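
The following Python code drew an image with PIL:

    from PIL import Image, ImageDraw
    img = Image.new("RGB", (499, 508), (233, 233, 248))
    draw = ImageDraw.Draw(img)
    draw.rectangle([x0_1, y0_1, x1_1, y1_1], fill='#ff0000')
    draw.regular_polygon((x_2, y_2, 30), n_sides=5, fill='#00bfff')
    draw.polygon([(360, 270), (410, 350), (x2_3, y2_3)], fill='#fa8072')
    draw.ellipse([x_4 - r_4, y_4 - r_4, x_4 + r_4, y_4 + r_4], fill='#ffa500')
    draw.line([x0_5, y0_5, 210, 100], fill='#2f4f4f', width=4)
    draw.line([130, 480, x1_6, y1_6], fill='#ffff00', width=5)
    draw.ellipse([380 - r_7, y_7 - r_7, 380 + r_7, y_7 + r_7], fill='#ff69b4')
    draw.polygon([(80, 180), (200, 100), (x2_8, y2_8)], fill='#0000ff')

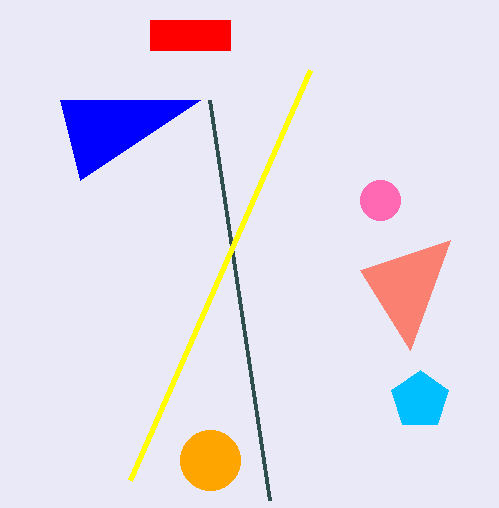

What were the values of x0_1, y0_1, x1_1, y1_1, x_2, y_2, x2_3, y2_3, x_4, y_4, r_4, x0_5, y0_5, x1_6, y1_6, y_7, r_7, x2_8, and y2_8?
x0_1 = 150, y0_1 = 20, x1_1 = 230, y1_1 = 50, x_2 = 420, y_2 = 400, x2_3 = 450, y2_3 = 240, x_4 = 210, y_4 = 460, r_4 = 30, x0_5 = 270, y0_5 = 500, x1_6 = 310, y1_6 = 70, y_7 = 200, r_7 = 20, x2_8 = 60, y2_8 = 100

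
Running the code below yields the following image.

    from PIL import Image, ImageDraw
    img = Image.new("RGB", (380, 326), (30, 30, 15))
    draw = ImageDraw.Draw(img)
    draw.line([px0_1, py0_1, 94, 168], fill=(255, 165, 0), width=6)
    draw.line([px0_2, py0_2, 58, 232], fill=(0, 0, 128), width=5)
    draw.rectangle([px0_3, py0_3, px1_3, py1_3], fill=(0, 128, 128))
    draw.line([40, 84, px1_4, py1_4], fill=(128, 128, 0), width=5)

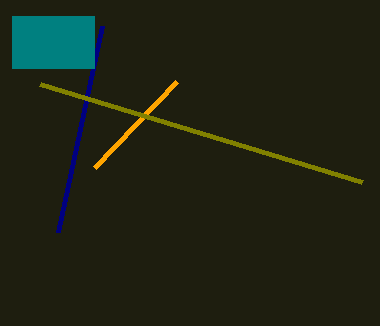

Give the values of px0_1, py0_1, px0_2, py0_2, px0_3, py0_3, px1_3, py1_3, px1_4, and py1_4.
px0_1 = 176
py0_1 = 82
px0_2 = 102
py0_2 = 26
px0_3 = 12
py0_3 = 16
px1_3 = 94
py1_3 = 68
px1_4 = 362
py1_4 = 182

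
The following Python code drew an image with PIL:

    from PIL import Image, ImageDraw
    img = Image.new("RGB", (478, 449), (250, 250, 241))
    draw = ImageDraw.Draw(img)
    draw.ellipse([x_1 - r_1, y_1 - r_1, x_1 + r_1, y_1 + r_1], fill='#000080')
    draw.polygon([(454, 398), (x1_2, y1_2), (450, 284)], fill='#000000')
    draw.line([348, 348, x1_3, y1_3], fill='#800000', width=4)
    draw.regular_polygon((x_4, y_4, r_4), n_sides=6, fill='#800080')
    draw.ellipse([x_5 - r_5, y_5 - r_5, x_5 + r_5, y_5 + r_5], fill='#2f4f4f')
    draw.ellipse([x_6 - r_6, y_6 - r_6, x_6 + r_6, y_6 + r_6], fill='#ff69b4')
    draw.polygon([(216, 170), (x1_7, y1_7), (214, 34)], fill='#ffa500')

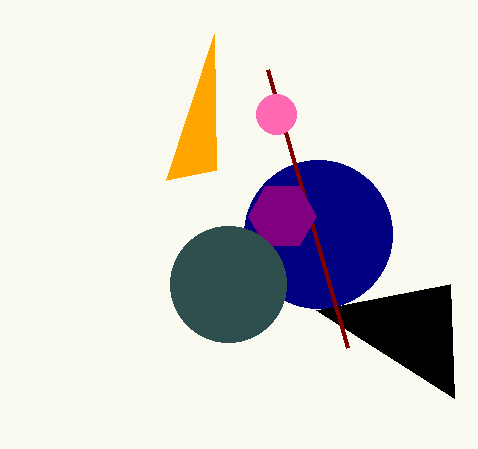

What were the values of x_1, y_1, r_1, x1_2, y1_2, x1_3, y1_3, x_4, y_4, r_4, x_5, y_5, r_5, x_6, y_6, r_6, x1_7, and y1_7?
x_1 = 318, y_1 = 234, r_1 = 74, x1_2 = 316, y1_2 = 310, x1_3 = 268, y1_3 = 70, x_4 = 282, y_4 = 216, r_4 = 34, x_5 = 228, y_5 = 284, r_5 = 58, x_6 = 276, y_6 = 114, r_6 = 20, x1_7 = 166, y1_7 = 180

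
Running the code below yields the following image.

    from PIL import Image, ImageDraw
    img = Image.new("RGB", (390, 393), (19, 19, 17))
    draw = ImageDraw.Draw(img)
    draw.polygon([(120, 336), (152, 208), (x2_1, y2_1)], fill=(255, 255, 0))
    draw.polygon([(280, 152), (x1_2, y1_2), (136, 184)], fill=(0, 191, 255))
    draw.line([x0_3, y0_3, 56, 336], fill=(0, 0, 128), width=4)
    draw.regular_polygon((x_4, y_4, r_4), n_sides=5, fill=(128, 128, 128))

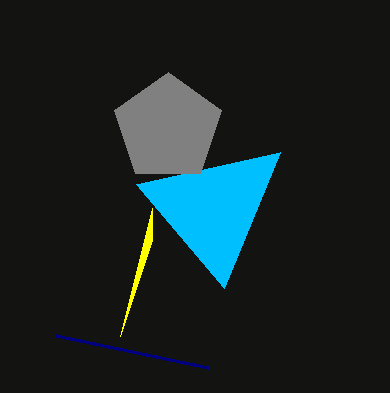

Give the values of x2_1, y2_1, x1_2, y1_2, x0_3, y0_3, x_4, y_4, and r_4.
x2_1 = 152; y2_1 = 240; x1_2 = 224; y1_2 = 288; x0_3 = 208; y0_3 = 368; x_4 = 168; y_4 = 128; r_4 = 56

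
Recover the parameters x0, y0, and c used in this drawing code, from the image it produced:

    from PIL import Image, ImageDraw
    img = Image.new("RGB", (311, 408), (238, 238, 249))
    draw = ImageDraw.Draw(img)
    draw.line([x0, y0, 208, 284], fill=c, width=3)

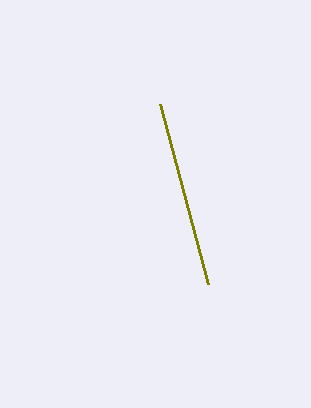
x0 = 160; y0 = 104; c = 'olive'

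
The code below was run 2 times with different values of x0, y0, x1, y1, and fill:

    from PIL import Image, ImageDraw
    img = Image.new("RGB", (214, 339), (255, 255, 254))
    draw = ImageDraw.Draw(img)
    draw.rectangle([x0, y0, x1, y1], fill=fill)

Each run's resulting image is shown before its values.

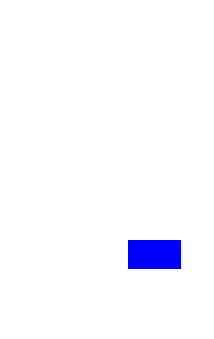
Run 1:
x0 = 128; y0 = 240; x1 = 180; y1 = 268; fill = 'blue'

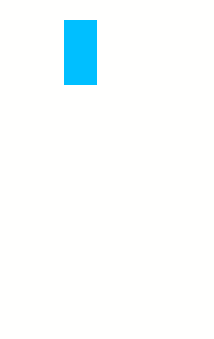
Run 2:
x0 = 64; y0 = 20; x1 = 96; y1 = 84; fill = 'deepskyblue'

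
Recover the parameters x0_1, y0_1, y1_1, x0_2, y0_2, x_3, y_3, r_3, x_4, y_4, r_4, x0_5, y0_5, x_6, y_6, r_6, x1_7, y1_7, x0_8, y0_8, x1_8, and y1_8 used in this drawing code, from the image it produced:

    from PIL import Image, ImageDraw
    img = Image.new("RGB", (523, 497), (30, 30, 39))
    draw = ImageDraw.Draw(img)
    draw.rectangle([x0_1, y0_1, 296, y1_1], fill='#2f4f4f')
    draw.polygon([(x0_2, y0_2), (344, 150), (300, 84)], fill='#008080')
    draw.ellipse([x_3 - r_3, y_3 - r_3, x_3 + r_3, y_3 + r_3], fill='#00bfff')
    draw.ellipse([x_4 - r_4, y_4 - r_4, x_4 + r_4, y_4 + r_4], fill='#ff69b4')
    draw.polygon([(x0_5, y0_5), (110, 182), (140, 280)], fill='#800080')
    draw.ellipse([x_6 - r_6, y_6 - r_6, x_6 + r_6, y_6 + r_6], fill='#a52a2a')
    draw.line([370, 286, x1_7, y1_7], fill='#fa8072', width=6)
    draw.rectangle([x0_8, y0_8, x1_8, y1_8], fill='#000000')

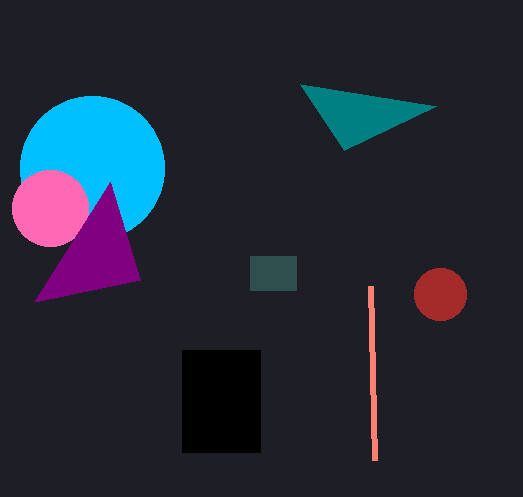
x0_1 = 250, y0_1 = 256, y1_1 = 290, x0_2 = 436, y0_2 = 106, x_3 = 92, y_3 = 168, r_3 = 72, x_4 = 50, y_4 = 208, r_4 = 38, x0_5 = 34, y0_5 = 302, x_6 = 440, y_6 = 294, r_6 = 26, x1_7 = 374, y1_7 = 460, x0_8 = 182, y0_8 = 350, x1_8 = 260, y1_8 = 452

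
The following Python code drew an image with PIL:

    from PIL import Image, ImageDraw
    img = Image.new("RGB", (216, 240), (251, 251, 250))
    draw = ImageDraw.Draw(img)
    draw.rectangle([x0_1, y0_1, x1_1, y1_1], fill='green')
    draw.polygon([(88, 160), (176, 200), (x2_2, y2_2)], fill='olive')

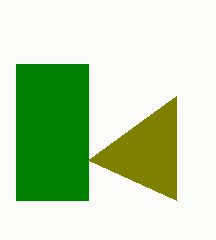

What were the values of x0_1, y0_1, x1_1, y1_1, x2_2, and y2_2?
x0_1 = 16; y0_1 = 64; x1_1 = 88; y1_1 = 200; x2_2 = 176; y2_2 = 96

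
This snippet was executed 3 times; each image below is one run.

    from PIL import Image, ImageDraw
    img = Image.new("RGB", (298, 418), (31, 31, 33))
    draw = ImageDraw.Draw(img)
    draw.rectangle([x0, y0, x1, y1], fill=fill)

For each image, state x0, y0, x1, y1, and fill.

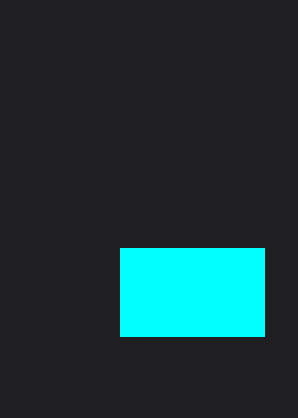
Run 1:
x0 = 120, y0 = 248, x1 = 264, y1 = 336, fill = 'cyan'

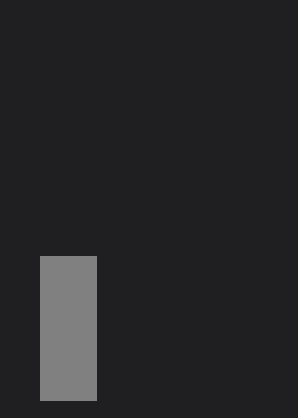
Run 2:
x0 = 40, y0 = 256, x1 = 96, y1 = 400, fill = 'gray'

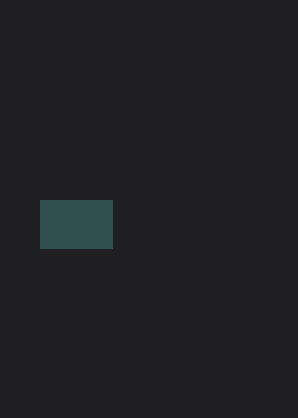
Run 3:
x0 = 40; y0 = 200; x1 = 112; y1 = 248; fill = 'darkslategray'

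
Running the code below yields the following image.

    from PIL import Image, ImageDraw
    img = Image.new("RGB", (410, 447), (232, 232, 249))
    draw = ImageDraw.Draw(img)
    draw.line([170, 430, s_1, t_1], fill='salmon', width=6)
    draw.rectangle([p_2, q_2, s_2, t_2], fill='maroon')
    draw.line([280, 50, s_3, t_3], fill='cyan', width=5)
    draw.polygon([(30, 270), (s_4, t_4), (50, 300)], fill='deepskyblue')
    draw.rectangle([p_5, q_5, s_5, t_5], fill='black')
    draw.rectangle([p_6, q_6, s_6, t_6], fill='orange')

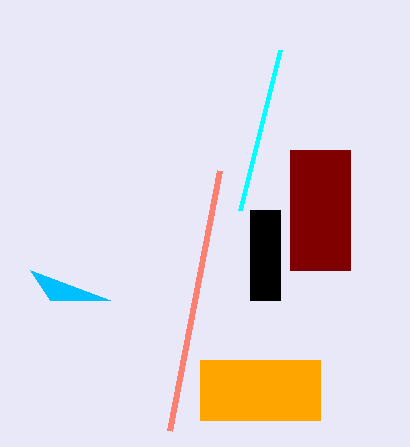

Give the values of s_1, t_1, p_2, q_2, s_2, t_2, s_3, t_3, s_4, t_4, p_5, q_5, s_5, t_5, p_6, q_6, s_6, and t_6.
s_1 = 220; t_1 = 170; p_2 = 290; q_2 = 150; s_2 = 350; t_2 = 270; s_3 = 240; t_3 = 210; s_4 = 110; t_4 = 300; p_5 = 250; q_5 = 210; s_5 = 280; t_5 = 300; p_6 = 200; q_6 = 360; s_6 = 320; t_6 = 420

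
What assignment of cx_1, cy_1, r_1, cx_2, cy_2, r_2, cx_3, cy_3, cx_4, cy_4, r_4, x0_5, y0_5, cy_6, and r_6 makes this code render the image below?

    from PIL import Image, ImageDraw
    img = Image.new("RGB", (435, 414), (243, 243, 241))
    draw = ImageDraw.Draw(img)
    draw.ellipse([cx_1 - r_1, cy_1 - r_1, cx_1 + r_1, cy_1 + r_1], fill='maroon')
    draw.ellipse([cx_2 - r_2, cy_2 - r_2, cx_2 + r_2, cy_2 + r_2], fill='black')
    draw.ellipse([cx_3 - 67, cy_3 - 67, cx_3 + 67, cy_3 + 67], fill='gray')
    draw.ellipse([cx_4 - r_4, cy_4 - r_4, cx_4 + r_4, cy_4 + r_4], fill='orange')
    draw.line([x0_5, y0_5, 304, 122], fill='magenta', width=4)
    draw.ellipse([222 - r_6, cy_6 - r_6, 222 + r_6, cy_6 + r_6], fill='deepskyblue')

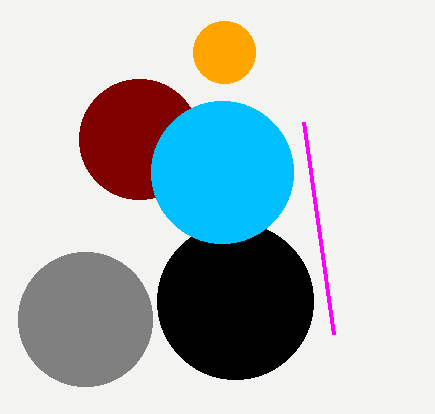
cx_1 = 139, cy_1 = 139, r_1 = 60, cx_2 = 235, cy_2 = 301, r_2 = 78, cx_3 = 85, cy_3 = 319, cx_4 = 224, cy_4 = 52, r_4 = 31, x0_5 = 334, y0_5 = 334, cy_6 = 172, r_6 = 71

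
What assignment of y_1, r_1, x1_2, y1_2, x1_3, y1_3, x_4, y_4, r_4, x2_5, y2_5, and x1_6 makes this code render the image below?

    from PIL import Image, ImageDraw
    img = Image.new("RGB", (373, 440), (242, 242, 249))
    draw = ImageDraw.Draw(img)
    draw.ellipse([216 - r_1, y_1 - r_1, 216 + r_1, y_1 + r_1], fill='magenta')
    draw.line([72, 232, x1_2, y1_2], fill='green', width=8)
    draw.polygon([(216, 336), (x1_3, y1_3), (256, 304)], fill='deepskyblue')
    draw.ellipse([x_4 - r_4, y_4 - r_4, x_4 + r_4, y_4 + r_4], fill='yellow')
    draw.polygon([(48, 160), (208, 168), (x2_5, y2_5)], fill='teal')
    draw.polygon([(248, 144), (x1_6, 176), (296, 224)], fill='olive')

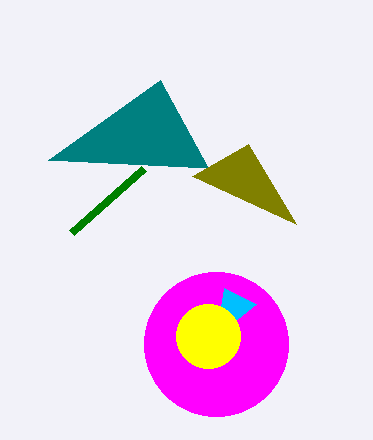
y_1 = 344, r_1 = 72, x1_2 = 144, y1_2 = 168, x1_3 = 224, y1_3 = 288, x_4 = 208, y_4 = 336, r_4 = 32, x2_5 = 160, y2_5 = 80, x1_6 = 192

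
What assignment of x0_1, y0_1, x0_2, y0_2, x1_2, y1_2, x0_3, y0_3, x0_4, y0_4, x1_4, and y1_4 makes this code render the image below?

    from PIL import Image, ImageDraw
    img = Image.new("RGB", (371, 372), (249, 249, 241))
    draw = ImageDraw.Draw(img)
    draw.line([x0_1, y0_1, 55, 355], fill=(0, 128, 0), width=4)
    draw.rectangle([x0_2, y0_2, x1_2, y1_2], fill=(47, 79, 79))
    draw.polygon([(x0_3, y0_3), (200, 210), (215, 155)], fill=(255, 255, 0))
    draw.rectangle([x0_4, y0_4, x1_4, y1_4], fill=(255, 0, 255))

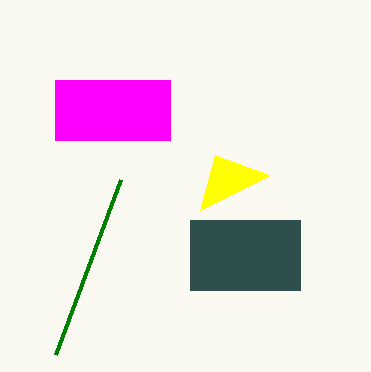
x0_1 = 120
y0_1 = 180
x0_2 = 190
y0_2 = 220
x1_2 = 300
y1_2 = 290
x0_3 = 270
y0_3 = 175
x0_4 = 55
y0_4 = 80
x1_4 = 170
y1_4 = 140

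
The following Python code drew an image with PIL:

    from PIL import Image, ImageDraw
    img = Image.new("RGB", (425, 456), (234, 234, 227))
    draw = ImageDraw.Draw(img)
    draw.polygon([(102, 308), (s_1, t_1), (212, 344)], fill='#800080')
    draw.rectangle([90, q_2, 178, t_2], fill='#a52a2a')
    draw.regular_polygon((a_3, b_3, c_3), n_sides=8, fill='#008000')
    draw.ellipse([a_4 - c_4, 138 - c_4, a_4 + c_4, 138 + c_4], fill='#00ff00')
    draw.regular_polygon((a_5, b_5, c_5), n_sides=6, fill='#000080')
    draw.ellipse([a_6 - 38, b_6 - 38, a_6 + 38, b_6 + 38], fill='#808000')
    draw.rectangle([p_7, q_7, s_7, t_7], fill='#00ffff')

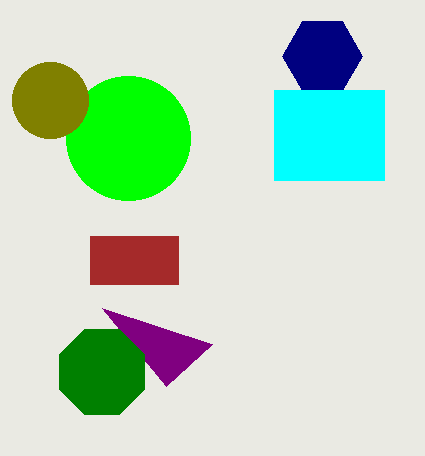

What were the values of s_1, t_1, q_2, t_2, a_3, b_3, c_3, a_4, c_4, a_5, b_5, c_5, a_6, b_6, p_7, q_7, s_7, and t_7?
s_1 = 166, t_1 = 386, q_2 = 236, t_2 = 284, a_3 = 102, b_3 = 372, c_3 = 46, a_4 = 128, c_4 = 62, a_5 = 322, b_5 = 56, c_5 = 40, a_6 = 50, b_6 = 100, p_7 = 274, q_7 = 90, s_7 = 384, t_7 = 180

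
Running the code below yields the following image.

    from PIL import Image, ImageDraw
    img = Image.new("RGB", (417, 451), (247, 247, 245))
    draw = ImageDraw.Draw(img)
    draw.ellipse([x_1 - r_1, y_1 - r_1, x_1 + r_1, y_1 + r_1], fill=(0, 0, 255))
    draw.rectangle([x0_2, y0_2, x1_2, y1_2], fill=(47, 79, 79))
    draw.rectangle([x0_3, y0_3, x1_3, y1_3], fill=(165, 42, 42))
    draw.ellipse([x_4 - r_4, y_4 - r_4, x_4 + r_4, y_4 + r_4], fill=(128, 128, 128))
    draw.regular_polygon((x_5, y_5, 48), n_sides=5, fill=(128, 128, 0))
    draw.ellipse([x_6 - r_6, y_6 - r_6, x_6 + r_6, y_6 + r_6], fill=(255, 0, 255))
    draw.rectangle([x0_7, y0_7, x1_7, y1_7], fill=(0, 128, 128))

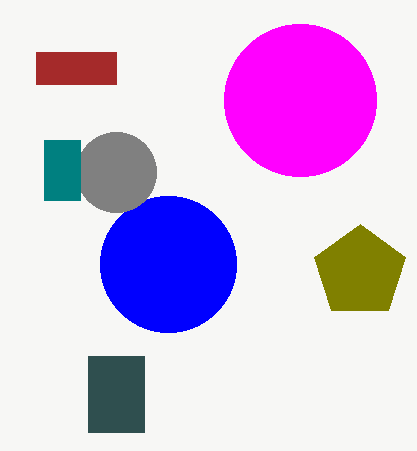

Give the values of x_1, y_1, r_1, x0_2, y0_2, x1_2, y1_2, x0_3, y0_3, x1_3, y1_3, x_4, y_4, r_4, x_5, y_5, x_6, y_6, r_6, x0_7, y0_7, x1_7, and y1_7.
x_1 = 168, y_1 = 264, r_1 = 68, x0_2 = 88, y0_2 = 356, x1_2 = 144, y1_2 = 432, x0_3 = 36, y0_3 = 52, x1_3 = 116, y1_3 = 84, x_4 = 116, y_4 = 172, r_4 = 40, x_5 = 360, y_5 = 272, x_6 = 300, y_6 = 100, r_6 = 76, x0_7 = 44, y0_7 = 140, x1_7 = 80, y1_7 = 200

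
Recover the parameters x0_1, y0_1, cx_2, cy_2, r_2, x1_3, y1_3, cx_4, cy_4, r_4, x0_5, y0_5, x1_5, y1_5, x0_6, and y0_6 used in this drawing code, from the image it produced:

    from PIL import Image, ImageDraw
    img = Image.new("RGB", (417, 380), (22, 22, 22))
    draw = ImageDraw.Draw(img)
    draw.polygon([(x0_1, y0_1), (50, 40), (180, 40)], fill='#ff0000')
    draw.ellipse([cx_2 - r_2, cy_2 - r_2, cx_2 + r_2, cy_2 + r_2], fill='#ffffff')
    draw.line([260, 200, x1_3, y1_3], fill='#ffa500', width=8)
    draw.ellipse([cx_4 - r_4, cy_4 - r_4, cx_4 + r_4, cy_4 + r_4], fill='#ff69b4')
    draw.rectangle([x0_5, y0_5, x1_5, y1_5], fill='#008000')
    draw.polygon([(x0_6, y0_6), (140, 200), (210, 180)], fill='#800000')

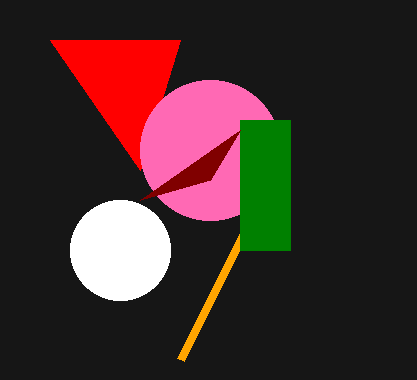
x0_1 = 140; y0_1 = 170; cx_2 = 120; cy_2 = 250; r_2 = 50; x1_3 = 180; y1_3 = 360; cx_4 = 210; cy_4 = 150; r_4 = 70; x0_5 = 240; y0_5 = 120; x1_5 = 290; y1_5 = 250; x0_6 = 240; y0_6 = 130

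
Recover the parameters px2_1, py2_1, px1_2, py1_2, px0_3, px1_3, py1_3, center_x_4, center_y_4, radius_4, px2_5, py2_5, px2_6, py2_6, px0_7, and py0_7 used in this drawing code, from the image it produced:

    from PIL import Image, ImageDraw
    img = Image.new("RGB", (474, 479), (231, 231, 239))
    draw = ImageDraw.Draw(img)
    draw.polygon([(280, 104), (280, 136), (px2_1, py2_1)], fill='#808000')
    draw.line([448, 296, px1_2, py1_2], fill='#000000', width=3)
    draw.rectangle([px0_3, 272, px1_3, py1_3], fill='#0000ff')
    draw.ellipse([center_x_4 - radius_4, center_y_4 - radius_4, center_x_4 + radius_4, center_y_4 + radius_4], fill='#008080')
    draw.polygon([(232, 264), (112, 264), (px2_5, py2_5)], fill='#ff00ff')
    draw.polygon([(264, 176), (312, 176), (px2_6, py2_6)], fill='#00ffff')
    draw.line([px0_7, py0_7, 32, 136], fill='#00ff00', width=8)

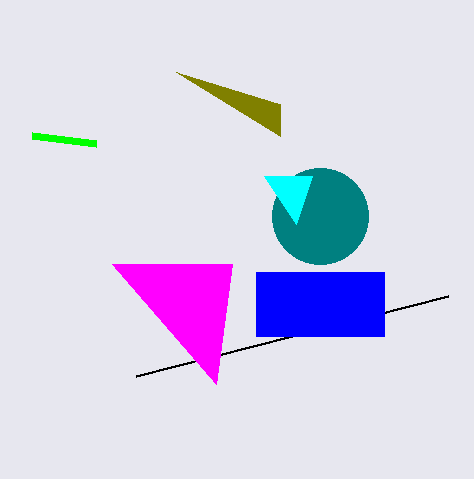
px2_1 = 176, py2_1 = 72, px1_2 = 136, py1_2 = 376, px0_3 = 256, px1_3 = 384, py1_3 = 336, center_x_4 = 320, center_y_4 = 216, radius_4 = 48, px2_5 = 216, py2_5 = 384, px2_6 = 296, py2_6 = 224, px0_7 = 96, py0_7 = 144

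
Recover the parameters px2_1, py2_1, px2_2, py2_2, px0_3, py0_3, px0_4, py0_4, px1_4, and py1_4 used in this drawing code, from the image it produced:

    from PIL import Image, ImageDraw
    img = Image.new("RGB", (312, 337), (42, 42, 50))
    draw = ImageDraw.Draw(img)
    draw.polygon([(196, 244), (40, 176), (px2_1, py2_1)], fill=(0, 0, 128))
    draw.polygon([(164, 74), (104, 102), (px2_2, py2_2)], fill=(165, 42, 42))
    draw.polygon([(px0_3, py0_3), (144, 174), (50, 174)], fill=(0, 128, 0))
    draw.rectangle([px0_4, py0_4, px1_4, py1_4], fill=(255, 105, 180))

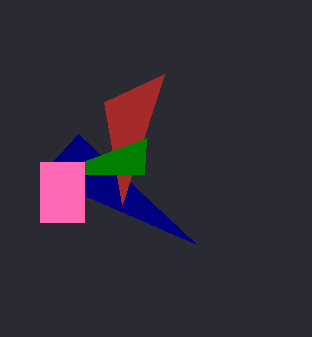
px2_1 = 78, py2_1 = 134, px2_2 = 122, py2_2 = 204, px0_3 = 146, py0_3 = 138, px0_4 = 40, py0_4 = 162, px1_4 = 84, py1_4 = 222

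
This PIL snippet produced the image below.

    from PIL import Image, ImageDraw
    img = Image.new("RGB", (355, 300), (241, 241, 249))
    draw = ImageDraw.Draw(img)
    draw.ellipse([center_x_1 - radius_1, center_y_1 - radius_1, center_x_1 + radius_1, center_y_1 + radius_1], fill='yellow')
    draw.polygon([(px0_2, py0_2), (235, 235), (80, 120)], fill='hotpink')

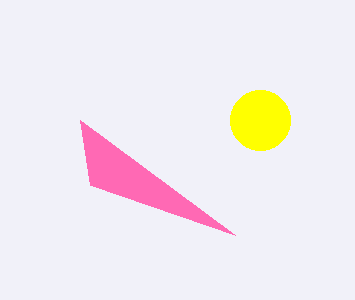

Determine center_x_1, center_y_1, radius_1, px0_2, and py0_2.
center_x_1 = 260, center_y_1 = 120, radius_1 = 30, px0_2 = 90, py0_2 = 185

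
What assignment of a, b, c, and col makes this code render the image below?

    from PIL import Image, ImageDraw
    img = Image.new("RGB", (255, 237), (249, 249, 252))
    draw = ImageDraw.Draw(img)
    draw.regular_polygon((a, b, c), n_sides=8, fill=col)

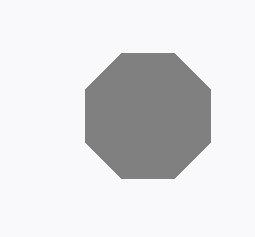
a = 148, b = 116, c = 68, col = 'gray'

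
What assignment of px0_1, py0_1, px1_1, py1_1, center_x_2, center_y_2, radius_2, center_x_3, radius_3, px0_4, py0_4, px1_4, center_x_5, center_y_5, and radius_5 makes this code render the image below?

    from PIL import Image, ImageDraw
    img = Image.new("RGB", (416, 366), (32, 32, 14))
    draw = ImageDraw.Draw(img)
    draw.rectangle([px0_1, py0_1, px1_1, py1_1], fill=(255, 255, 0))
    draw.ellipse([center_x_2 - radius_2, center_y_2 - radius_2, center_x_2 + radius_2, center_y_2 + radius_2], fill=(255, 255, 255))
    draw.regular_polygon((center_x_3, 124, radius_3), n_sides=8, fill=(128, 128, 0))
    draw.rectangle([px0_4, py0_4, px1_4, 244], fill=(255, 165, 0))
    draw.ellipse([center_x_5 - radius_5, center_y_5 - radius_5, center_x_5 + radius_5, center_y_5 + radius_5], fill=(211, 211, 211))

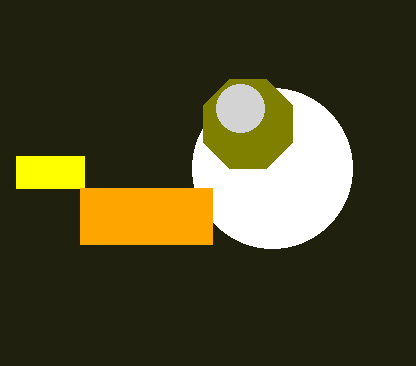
px0_1 = 16; py0_1 = 156; px1_1 = 84; py1_1 = 188; center_x_2 = 272; center_y_2 = 168; radius_2 = 80; center_x_3 = 248; radius_3 = 48; px0_4 = 80; py0_4 = 188; px1_4 = 212; center_x_5 = 240; center_y_5 = 108; radius_5 = 24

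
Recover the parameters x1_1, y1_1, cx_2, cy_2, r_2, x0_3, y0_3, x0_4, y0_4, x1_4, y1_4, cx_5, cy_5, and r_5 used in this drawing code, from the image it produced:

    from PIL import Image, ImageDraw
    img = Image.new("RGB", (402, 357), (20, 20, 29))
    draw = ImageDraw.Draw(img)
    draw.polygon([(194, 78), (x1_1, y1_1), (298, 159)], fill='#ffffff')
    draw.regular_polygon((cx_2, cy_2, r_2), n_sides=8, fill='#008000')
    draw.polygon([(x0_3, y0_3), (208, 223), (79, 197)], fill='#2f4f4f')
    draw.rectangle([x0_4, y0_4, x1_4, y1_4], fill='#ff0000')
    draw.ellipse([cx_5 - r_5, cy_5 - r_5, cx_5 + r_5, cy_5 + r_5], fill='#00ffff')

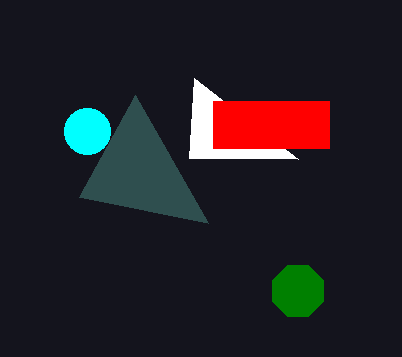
x1_1 = 189
y1_1 = 158
cx_2 = 298
cy_2 = 291
r_2 = 28
x0_3 = 135
y0_3 = 95
x0_4 = 213
y0_4 = 101
x1_4 = 329
y1_4 = 148
cx_5 = 87
cy_5 = 131
r_5 = 23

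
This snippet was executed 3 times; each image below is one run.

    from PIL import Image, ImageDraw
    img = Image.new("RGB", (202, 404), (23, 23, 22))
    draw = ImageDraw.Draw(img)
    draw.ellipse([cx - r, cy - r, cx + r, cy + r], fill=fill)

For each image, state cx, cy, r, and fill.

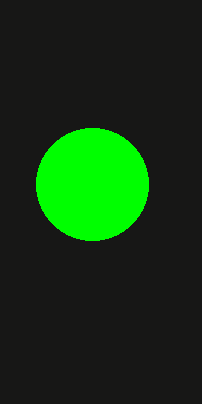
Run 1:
cx = 92
cy = 184
r = 56
fill = 'lime'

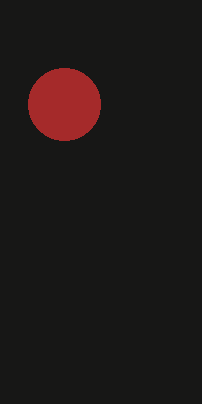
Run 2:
cx = 64
cy = 104
r = 36
fill = 'brown'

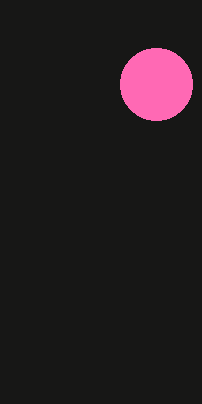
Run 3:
cx = 156; cy = 84; r = 36; fill = 'hotpink'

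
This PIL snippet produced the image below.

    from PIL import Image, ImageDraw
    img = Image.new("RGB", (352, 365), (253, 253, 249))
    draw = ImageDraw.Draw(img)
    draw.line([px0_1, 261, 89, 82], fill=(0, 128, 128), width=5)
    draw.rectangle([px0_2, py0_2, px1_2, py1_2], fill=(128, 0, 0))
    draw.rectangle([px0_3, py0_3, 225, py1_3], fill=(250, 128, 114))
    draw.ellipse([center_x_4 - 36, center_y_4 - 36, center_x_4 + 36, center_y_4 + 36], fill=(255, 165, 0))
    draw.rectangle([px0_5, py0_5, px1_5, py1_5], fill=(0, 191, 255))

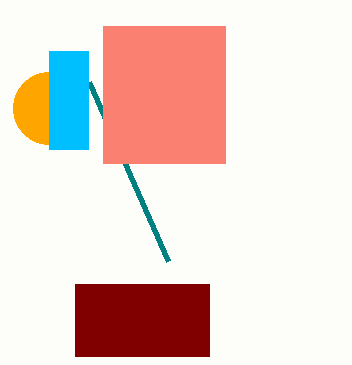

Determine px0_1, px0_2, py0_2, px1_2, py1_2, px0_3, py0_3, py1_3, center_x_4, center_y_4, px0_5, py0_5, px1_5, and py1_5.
px0_1 = 168; px0_2 = 75; py0_2 = 284; px1_2 = 209; py1_2 = 356; px0_3 = 103; py0_3 = 26; py1_3 = 163; center_x_4 = 49; center_y_4 = 108; px0_5 = 49; py0_5 = 51; px1_5 = 88; py1_5 = 149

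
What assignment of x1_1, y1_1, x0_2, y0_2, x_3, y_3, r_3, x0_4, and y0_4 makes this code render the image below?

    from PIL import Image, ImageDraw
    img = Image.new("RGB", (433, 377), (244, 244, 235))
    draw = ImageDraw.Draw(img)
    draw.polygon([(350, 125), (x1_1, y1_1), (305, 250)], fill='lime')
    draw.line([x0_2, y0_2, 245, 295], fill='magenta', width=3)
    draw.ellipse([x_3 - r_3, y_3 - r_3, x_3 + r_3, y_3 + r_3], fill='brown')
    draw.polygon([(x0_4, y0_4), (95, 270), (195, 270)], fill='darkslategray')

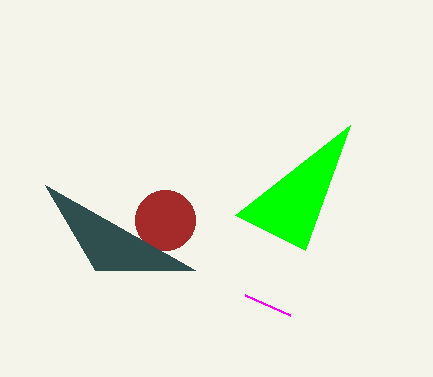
x1_1 = 235
y1_1 = 215
x0_2 = 290
y0_2 = 315
x_3 = 165
y_3 = 220
r_3 = 30
x0_4 = 45
y0_4 = 185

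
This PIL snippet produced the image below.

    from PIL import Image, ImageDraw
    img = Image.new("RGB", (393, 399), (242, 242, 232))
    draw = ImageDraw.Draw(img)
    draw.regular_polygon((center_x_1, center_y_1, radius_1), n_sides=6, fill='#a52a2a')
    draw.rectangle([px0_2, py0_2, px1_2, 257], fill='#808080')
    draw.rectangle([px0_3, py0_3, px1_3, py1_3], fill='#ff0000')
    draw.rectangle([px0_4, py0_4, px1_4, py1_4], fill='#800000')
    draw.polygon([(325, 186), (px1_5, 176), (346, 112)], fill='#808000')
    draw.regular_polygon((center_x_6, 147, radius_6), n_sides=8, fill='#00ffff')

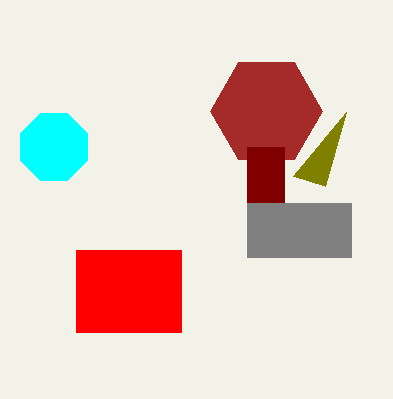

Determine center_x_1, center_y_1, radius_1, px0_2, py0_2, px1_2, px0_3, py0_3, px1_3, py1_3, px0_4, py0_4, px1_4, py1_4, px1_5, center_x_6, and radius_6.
center_x_1 = 266, center_y_1 = 111, radius_1 = 56, px0_2 = 247, py0_2 = 203, px1_2 = 351, px0_3 = 76, py0_3 = 250, px1_3 = 181, py1_3 = 332, px0_4 = 247, py0_4 = 147, px1_4 = 284, py1_4 = 202, px1_5 = 293, center_x_6 = 54, radius_6 = 36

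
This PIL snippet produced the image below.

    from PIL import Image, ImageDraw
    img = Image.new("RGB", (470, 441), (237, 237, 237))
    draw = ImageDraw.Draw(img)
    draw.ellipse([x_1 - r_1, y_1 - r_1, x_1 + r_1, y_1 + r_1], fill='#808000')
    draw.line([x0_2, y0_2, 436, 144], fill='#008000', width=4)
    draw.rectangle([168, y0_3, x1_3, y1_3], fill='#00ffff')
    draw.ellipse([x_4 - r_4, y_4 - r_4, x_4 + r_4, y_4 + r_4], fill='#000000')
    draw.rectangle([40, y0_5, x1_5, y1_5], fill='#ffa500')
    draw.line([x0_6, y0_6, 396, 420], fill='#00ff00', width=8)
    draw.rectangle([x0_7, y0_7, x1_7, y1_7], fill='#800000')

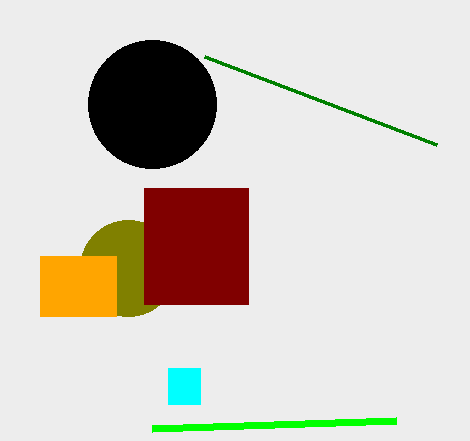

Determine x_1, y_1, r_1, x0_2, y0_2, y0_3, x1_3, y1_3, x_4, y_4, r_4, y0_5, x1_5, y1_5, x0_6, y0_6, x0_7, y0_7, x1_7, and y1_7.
x_1 = 128, y_1 = 268, r_1 = 48, x0_2 = 204, y0_2 = 56, y0_3 = 368, x1_3 = 200, y1_3 = 404, x_4 = 152, y_4 = 104, r_4 = 64, y0_5 = 256, x1_5 = 116, y1_5 = 316, x0_6 = 152, y0_6 = 428, x0_7 = 144, y0_7 = 188, x1_7 = 248, y1_7 = 304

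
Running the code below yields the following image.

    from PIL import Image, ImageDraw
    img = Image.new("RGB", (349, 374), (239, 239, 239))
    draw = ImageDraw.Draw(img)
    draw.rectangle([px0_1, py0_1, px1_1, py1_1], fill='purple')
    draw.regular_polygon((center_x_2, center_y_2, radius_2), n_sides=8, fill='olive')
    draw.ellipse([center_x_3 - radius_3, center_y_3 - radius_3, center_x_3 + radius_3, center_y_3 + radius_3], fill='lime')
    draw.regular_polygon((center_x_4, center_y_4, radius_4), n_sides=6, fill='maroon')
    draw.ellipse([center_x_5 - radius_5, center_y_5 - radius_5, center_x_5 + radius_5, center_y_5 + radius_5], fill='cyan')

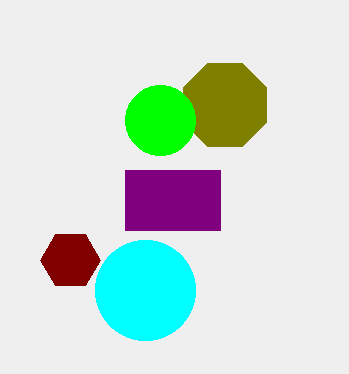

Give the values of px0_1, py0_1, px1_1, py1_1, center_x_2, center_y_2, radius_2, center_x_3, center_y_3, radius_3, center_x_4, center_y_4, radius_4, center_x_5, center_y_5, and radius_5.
px0_1 = 125
py0_1 = 170
px1_1 = 220
py1_1 = 230
center_x_2 = 225
center_y_2 = 105
radius_2 = 45
center_x_3 = 160
center_y_3 = 120
radius_3 = 35
center_x_4 = 70
center_y_4 = 260
radius_4 = 30
center_x_5 = 145
center_y_5 = 290
radius_5 = 50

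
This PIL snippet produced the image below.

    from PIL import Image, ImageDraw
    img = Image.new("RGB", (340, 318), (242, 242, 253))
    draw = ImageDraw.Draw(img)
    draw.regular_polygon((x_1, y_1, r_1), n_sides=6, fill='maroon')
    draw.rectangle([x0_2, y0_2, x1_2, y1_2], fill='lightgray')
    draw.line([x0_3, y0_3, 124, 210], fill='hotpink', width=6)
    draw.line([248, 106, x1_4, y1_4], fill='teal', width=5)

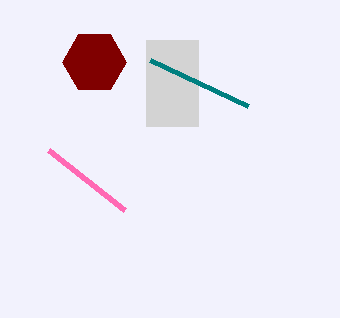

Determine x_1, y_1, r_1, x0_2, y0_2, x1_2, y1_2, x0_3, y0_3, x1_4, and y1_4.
x_1 = 94
y_1 = 62
r_1 = 32
x0_2 = 146
y0_2 = 40
x1_2 = 198
y1_2 = 126
x0_3 = 48
y0_3 = 150
x1_4 = 150
y1_4 = 60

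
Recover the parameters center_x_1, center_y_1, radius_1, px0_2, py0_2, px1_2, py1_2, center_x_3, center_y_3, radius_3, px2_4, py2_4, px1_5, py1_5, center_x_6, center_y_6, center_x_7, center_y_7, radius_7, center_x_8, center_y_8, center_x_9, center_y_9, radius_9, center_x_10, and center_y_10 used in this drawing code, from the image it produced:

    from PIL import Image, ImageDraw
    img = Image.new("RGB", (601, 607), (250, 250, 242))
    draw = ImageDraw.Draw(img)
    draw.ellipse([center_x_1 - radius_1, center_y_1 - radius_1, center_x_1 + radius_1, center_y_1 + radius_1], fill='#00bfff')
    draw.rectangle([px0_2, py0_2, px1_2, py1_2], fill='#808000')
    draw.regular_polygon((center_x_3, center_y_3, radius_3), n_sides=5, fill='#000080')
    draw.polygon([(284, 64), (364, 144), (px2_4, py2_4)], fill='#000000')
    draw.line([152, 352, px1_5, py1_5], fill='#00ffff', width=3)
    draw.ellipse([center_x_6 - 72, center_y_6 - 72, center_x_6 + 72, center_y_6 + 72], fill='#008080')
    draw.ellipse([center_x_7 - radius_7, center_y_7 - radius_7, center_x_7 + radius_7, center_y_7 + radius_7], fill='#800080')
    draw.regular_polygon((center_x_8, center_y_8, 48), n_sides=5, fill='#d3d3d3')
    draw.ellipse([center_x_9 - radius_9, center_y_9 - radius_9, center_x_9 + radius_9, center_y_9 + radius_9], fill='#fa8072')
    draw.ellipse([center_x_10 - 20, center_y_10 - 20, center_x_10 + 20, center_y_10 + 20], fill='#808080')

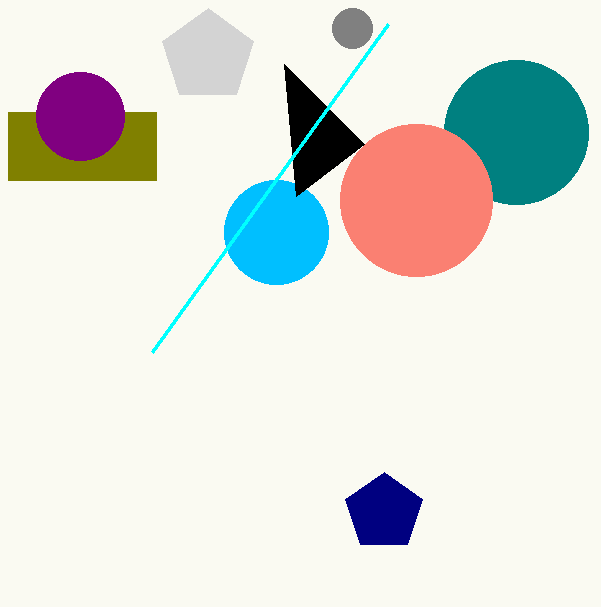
center_x_1 = 276; center_y_1 = 232; radius_1 = 52; px0_2 = 8; py0_2 = 112; px1_2 = 156; py1_2 = 180; center_x_3 = 384; center_y_3 = 512; radius_3 = 40; px2_4 = 296; py2_4 = 196; px1_5 = 388; py1_5 = 24; center_x_6 = 516; center_y_6 = 132; center_x_7 = 80; center_y_7 = 116; radius_7 = 44; center_x_8 = 208; center_y_8 = 56; center_x_9 = 416; center_y_9 = 200; radius_9 = 76; center_x_10 = 352; center_y_10 = 28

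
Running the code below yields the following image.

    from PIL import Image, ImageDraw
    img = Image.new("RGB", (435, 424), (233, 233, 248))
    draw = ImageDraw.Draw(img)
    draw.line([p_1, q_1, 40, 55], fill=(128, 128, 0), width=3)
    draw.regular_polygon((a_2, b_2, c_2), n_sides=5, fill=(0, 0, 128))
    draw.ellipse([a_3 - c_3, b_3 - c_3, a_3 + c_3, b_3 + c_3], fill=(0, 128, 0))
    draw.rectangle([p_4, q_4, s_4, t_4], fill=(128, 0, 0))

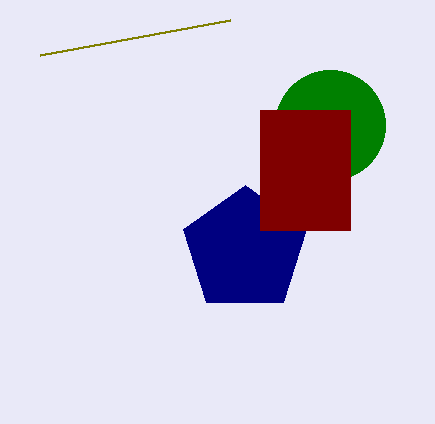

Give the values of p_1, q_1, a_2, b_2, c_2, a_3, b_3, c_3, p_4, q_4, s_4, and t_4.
p_1 = 230
q_1 = 20
a_2 = 245
b_2 = 250
c_2 = 65
a_3 = 330
b_3 = 125
c_3 = 55
p_4 = 260
q_4 = 110
s_4 = 350
t_4 = 230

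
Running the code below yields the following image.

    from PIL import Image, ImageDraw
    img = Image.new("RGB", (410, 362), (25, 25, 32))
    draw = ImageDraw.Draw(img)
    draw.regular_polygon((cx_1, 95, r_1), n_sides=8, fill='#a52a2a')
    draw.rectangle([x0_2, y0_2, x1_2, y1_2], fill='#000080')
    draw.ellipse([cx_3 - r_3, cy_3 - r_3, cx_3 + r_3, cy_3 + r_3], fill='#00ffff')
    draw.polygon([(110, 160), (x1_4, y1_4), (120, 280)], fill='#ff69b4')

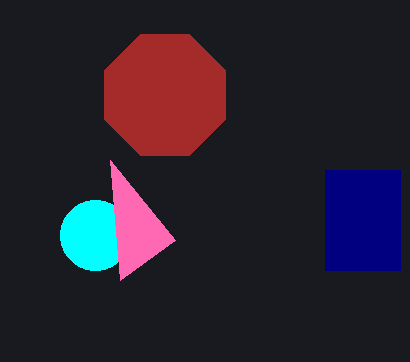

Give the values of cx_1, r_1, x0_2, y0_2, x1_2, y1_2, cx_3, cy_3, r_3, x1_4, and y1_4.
cx_1 = 165, r_1 = 65, x0_2 = 325, y0_2 = 170, x1_2 = 400, y1_2 = 270, cx_3 = 95, cy_3 = 235, r_3 = 35, x1_4 = 175, y1_4 = 240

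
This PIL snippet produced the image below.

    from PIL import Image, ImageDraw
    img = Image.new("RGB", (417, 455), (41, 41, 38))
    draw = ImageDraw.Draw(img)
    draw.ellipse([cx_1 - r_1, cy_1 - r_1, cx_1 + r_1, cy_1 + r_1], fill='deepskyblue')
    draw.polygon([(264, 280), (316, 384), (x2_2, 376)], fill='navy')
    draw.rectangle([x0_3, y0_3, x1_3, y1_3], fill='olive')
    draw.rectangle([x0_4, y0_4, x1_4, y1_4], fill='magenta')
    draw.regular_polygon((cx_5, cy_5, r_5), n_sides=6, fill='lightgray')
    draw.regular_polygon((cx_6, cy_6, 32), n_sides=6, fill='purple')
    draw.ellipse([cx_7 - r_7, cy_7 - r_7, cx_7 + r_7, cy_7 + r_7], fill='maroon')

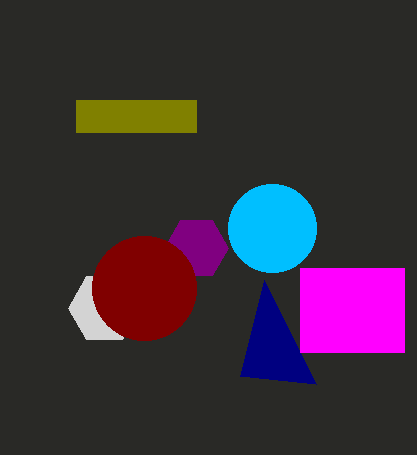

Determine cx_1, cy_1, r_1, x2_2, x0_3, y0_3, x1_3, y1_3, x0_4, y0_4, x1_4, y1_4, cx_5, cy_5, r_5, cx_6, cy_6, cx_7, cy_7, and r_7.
cx_1 = 272
cy_1 = 228
r_1 = 44
x2_2 = 240
x0_3 = 76
y0_3 = 100
x1_3 = 196
y1_3 = 132
x0_4 = 300
y0_4 = 268
x1_4 = 404
y1_4 = 352
cx_5 = 104
cy_5 = 308
r_5 = 36
cx_6 = 196
cy_6 = 248
cx_7 = 144
cy_7 = 288
r_7 = 52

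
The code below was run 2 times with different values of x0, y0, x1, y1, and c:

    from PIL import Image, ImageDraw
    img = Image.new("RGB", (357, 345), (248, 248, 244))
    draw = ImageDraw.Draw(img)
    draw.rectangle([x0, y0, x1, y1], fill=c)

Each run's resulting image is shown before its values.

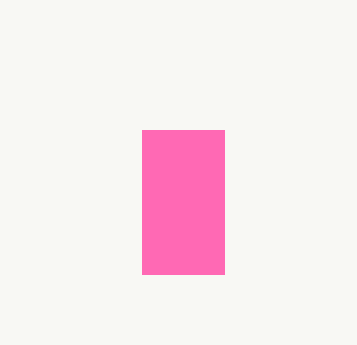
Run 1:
x0 = 142
y0 = 130
x1 = 224
y1 = 274
c = 'hotpink'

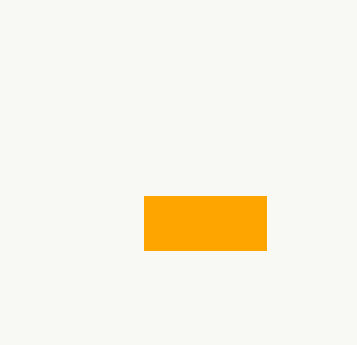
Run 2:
x0 = 144; y0 = 196; x1 = 266; y1 = 250; c = 'orange'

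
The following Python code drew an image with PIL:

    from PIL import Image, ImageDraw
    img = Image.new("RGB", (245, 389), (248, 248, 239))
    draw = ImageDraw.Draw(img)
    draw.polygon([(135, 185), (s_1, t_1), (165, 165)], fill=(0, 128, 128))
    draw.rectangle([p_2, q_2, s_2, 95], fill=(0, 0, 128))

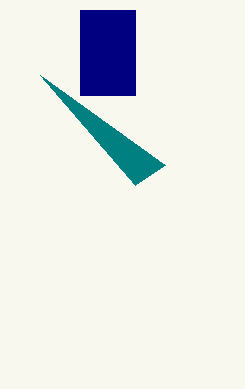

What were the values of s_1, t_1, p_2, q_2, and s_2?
s_1 = 40; t_1 = 75; p_2 = 80; q_2 = 10; s_2 = 135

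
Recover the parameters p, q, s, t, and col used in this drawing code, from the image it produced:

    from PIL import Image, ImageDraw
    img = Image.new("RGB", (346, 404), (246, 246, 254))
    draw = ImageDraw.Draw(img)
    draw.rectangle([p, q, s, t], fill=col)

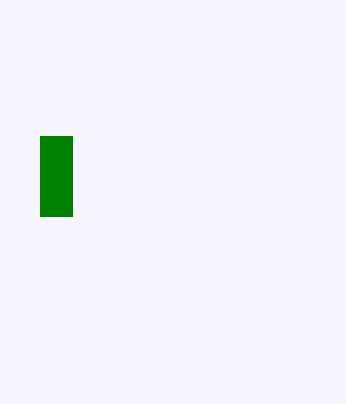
p = 40
q = 136
s = 72
t = 216
col = 'green'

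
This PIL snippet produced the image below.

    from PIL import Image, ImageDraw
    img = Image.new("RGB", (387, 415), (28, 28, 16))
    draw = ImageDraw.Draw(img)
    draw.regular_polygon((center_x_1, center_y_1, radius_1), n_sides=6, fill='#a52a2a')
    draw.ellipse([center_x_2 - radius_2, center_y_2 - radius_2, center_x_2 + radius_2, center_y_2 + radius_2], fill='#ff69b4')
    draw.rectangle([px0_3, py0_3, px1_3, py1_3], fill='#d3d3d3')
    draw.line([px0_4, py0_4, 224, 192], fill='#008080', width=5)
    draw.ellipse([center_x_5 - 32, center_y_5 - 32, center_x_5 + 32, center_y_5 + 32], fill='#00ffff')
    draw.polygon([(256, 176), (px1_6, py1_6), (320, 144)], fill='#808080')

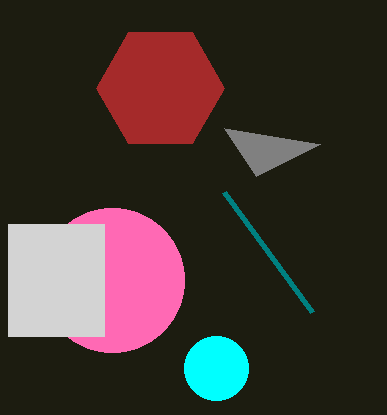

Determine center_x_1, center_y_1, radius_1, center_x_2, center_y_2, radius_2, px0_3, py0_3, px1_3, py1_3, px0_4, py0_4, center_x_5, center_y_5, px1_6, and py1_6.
center_x_1 = 160
center_y_1 = 88
radius_1 = 64
center_x_2 = 112
center_y_2 = 280
radius_2 = 72
px0_3 = 8
py0_3 = 224
px1_3 = 104
py1_3 = 336
px0_4 = 312
py0_4 = 312
center_x_5 = 216
center_y_5 = 368
px1_6 = 224
py1_6 = 128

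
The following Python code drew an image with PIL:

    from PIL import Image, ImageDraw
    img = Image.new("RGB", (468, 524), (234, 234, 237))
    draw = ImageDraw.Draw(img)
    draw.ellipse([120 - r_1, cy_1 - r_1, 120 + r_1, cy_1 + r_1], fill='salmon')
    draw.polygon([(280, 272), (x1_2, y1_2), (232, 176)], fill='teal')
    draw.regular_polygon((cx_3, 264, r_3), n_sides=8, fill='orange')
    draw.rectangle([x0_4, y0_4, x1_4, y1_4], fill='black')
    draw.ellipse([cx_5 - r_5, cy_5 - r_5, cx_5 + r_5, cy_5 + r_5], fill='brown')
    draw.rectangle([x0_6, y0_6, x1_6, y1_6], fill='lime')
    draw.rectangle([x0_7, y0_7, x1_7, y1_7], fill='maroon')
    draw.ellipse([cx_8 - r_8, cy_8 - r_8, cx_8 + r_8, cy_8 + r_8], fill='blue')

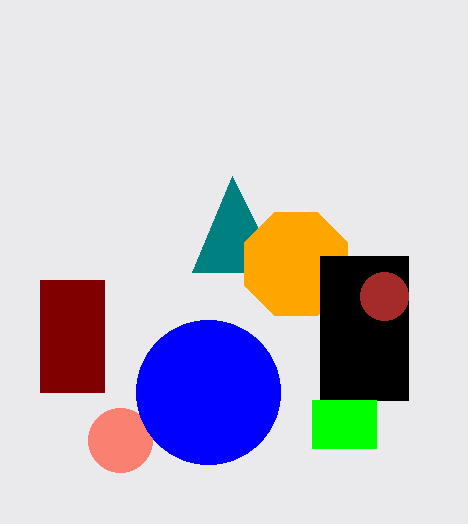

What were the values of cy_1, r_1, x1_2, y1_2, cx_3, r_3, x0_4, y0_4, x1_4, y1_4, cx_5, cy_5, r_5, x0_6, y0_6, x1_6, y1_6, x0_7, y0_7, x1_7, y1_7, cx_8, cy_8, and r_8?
cy_1 = 440; r_1 = 32; x1_2 = 192; y1_2 = 272; cx_3 = 296; r_3 = 56; x0_4 = 320; y0_4 = 256; x1_4 = 408; y1_4 = 400; cx_5 = 384; cy_5 = 296; r_5 = 24; x0_6 = 312; y0_6 = 400; x1_6 = 376; y1_6 = 448; x0_7 = 40; y0_7 = 280; x1_7 = 104; y1_7 = 392; cx_8 = 208; cy_8 = 392; r_8 = 72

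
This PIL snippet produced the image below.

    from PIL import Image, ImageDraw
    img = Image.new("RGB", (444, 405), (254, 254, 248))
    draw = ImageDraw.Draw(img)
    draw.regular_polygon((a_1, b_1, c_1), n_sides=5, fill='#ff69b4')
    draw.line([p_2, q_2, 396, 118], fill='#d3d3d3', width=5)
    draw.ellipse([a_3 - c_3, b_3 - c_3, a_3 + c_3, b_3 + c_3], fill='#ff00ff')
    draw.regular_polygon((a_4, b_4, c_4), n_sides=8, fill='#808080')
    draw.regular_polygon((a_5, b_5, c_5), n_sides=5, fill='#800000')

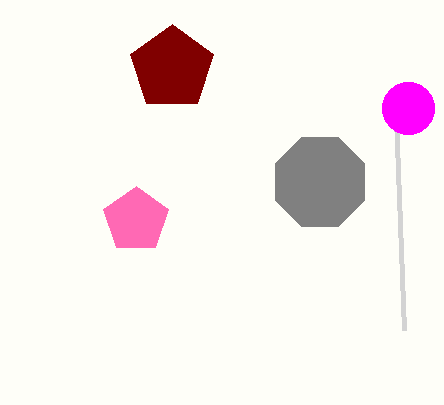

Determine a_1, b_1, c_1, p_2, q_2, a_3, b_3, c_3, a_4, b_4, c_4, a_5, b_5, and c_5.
a_1 = 136, b_1 = 220, c_1 = 34, p_2 = 404, q_2 = 330, a_3 = 408, b_3 = 108, c_3 = 26, a_4 = 320, b_4 = 182, c_4 = 48, a_5 = 172, b_5 = 68, c_5 = 44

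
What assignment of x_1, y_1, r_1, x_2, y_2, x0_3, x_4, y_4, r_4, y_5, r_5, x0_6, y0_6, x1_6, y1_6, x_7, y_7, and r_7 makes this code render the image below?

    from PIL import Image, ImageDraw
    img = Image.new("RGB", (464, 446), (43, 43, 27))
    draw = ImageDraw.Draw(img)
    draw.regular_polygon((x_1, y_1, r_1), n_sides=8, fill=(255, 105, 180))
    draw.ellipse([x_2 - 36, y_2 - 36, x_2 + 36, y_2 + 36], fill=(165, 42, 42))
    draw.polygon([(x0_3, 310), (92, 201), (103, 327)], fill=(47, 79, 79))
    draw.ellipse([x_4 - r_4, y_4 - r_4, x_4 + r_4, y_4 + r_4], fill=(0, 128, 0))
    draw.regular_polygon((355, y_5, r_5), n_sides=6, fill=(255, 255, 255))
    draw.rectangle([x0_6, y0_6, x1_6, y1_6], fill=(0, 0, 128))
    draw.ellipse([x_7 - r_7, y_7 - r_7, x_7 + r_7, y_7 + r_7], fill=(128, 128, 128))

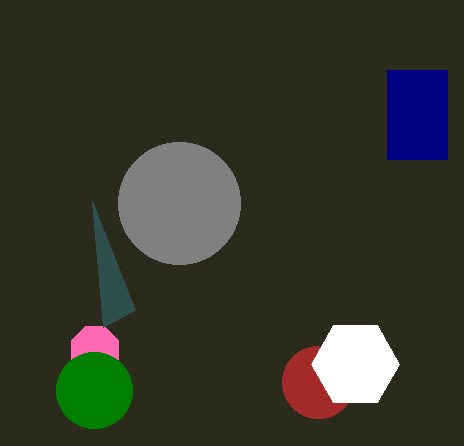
x_1 = 95, y_1 = 350, r_1 = 25, x_2 = 318, y_2 = 382, x0_3 = 135, x_4 = 94, y_4 = 390, r_4 = 38, y_5 = 364, r_5 = 44, x0_6 = 387, y0_6 = 70, x1_6 = 447, y1_6 = 159, x_7 = 179, y_7 = 203, r_7 = 61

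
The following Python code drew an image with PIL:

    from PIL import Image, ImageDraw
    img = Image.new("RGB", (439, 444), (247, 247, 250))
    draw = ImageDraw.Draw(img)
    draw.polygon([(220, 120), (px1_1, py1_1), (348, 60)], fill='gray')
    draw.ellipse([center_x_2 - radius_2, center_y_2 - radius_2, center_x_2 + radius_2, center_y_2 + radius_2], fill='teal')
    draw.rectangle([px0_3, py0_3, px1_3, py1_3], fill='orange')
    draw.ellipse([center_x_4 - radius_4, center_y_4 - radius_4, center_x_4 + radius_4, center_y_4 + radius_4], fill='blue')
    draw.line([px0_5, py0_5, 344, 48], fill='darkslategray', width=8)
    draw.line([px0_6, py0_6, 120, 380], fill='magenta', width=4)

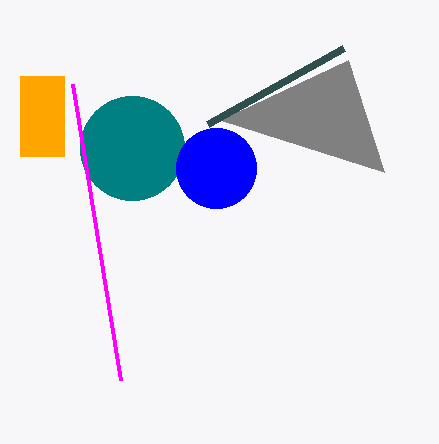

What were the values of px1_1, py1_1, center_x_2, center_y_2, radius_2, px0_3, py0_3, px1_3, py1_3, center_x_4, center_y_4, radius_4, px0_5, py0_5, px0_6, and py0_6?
px1_1 = 384
py1_1 = 172
center_x_2 = 132
center_y_2 = 148
radius_2 = 52
px0_3 = 20
py0_3 = 76
px1_3 = 64
py1_3 = 156
center_x_4 = 216
center_y_4 = 168
radius_4 = 40
px0_5 = 208
py0_5 = 124
px0_6 = 72
py0_6 = 84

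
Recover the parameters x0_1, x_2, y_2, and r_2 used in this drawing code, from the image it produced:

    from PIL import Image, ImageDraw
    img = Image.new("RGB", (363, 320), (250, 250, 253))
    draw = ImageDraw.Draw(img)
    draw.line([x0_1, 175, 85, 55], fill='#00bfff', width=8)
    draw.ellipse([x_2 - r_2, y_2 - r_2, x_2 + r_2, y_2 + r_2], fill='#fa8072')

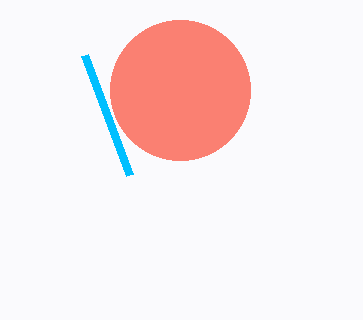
x0_1 = 130, x_2 = 180, y_2 = 90, r_2 = 70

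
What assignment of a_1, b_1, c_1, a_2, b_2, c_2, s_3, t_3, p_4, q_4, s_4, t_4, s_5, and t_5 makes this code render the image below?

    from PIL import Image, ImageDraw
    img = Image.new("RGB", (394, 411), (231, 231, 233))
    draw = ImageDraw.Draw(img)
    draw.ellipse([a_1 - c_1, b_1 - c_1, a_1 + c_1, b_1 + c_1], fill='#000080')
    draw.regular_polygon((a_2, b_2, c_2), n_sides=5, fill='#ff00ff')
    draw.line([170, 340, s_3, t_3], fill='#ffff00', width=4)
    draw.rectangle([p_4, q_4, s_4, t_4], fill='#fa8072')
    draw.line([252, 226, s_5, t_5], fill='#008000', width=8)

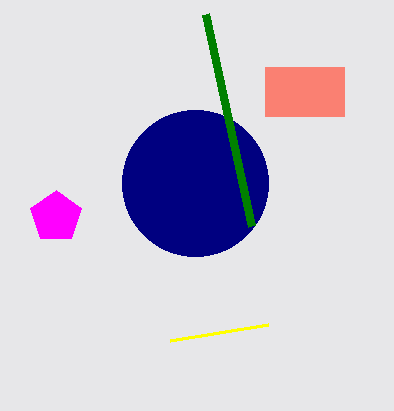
a_1 = 195; b_1 = 183; c_1 = 73; a_2 = 56; b_2 = 217; c_2 = 27; s_3 = 268; t_3 = 324; p_4 = 265; q_4 = 67; s_4 = 344; t_4 = 116; s_5 = 206; t_5 = 14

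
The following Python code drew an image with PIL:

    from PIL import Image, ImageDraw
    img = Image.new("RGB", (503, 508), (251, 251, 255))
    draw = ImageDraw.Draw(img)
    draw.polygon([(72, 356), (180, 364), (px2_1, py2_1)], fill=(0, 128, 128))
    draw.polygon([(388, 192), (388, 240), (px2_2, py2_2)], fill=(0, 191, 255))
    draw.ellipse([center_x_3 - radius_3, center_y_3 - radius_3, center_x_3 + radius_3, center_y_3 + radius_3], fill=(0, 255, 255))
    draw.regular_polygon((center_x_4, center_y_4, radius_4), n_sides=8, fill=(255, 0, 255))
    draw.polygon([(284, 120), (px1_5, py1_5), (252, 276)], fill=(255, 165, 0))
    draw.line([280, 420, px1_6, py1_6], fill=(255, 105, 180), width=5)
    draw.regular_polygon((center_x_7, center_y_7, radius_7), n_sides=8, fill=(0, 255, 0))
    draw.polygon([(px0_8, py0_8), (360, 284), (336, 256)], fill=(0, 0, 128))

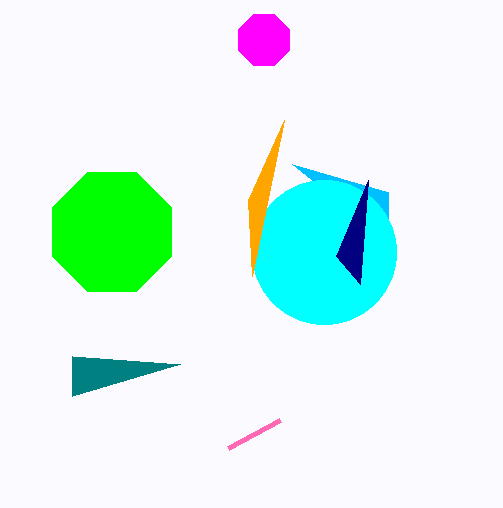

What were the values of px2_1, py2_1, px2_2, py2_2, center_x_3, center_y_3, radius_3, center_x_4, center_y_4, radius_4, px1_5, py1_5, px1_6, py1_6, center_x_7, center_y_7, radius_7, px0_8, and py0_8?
px2_1 = 72
py2_1 = 396
px2_2 = 292
py2_2 = 164
center_x_3 = 324
center_y_3 = 252
radius_3 = 72
center_x_4 = 264
center_y_4 = 40
radius_4 = 28
px1_5 = 248
py1_5 = 200
px1_6 = 228
py1_6 = 448
center_x_7 = 112
center_y_7 = 232
radius_7 = 64
px0_8 = 368
py0_8 = 180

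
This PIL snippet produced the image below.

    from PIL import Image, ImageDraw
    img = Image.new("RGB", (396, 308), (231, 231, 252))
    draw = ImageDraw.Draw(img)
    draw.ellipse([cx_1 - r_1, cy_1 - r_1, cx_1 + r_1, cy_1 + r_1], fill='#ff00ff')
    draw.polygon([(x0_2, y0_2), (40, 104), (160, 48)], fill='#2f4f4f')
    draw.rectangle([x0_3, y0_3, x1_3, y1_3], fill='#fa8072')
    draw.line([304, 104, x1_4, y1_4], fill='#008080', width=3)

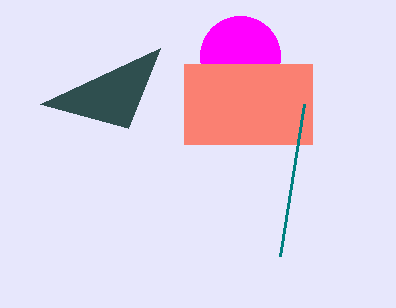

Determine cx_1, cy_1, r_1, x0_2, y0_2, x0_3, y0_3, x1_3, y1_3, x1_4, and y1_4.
cx_1 = 240; cy_1 = 56; r_1 = 40; x0_2 = 128; y0_2 = 128; x0_3 = 184; y0_3 = 64; x1_3 = 312; y1_3 = 144; x1_4 = 280; y1_4 = 256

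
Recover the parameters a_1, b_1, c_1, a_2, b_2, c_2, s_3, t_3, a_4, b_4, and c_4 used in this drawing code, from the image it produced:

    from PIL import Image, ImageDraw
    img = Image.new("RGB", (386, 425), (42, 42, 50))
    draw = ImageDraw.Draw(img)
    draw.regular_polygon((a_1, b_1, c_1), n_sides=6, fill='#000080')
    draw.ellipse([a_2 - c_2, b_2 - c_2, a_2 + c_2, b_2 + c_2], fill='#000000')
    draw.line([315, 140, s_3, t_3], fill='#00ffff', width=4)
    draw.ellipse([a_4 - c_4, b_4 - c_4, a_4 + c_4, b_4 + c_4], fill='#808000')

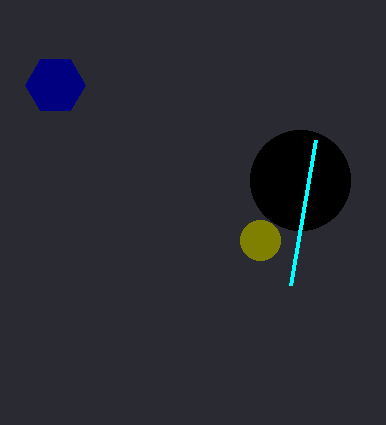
a_1 = 55
b_1 = 85
c_1 = 30
a_2 = 300
b_2 = 180
c_2 = 50
s_3 = 290
t_3 = 285
a_4 = 260
b_4 = 240
c_4 = 20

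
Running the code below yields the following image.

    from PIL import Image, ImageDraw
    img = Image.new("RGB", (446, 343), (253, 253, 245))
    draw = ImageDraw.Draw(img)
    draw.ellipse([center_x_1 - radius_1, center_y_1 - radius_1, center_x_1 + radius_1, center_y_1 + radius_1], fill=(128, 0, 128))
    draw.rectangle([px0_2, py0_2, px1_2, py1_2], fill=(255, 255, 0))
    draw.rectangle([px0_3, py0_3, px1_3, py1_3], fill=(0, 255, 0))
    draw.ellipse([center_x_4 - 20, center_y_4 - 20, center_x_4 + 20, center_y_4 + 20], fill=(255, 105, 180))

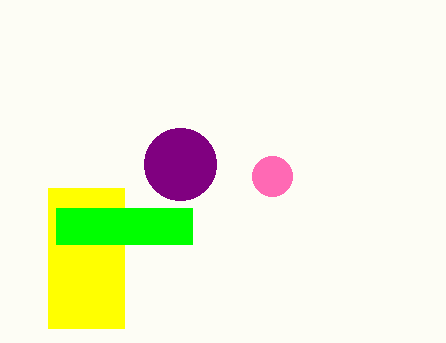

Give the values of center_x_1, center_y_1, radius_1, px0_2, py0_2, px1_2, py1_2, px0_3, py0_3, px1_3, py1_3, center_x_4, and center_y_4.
center_x_1 = 180
center_y_1 = 164
radius_1 = 36
px0_2 = 48
py0_2 = 188
px1_2 = 124
py1_2 = 328
px0_3 = 56
py0_3 = 208
px1_3 = 192
py1_3 = 244
center_x_4 = 272
center_y_4 = 176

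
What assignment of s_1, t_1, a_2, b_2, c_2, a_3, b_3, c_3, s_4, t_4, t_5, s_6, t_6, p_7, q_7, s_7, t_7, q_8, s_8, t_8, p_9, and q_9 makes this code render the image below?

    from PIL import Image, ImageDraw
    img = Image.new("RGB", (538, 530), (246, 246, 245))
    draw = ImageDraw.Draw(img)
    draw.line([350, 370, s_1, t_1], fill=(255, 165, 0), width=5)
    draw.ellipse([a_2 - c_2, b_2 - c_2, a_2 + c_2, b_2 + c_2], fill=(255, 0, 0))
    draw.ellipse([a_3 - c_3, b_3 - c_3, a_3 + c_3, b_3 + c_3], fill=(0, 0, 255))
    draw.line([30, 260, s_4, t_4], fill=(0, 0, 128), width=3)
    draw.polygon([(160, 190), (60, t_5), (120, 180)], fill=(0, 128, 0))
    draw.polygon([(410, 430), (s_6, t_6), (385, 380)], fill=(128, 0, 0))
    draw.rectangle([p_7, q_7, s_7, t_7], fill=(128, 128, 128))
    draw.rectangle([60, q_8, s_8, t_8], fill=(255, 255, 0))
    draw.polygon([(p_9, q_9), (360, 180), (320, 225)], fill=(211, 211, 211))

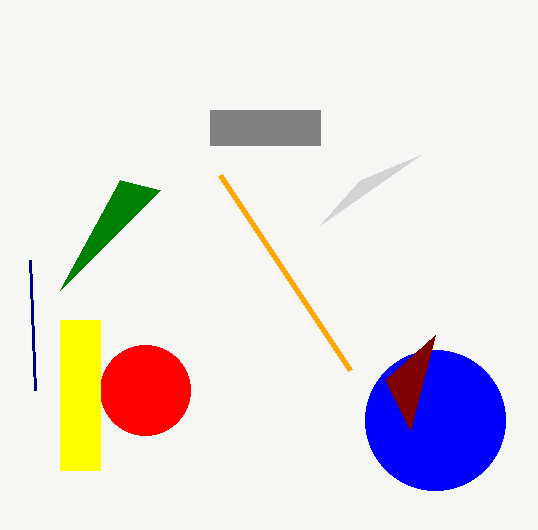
s_1 = 220, t_1 = 175, a_2 = 145, b_2 = 390, c_2 = 45, a_3 = 435, b_3 = 420, c_3 = 70, s_4 = 35, t_4 = 390, t_5 = 290, s_6 = 435, t_6 = 335, p_7 = 210, q_7 = 110, s_7 = 320, t_7 = 145, q_8 = 320, s_8 = 100, t_8 = 470, p_9 = 420, q_9 = 155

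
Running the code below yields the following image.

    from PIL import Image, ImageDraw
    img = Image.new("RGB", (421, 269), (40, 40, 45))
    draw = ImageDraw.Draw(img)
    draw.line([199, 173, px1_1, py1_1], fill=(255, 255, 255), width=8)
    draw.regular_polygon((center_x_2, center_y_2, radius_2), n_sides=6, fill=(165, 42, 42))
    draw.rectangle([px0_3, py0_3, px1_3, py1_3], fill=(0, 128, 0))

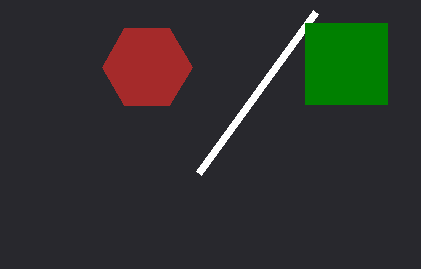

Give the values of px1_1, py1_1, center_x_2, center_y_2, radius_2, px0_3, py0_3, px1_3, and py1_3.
px1_1 = 316; py1_1 = 12; center_x_2 = 147; center_y_2 = 67; radius_2 = 45; px0_3 = 305; py0_3 = 23; px1_3 = 387; py1_3 = 104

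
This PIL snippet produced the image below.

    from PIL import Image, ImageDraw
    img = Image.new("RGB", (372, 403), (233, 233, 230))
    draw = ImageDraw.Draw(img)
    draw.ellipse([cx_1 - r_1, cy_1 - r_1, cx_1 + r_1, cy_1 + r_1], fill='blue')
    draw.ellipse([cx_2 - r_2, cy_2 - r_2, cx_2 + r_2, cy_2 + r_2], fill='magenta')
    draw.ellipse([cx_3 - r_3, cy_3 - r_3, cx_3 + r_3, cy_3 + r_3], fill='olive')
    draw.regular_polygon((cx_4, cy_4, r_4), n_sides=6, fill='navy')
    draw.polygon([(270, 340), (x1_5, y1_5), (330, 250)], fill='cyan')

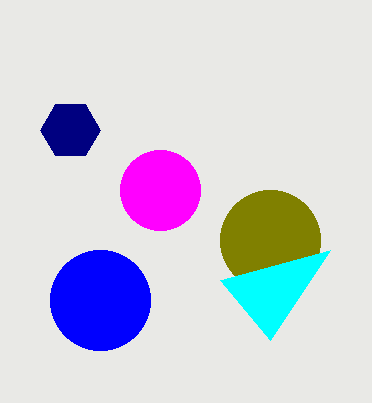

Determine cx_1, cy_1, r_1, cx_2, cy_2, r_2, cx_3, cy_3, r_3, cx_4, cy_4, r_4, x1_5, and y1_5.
cx_1 = 100, cy_1 = 300, r_1 = 50, cx_2 = 160, cy_2 = 190, r_2 = 40, cx_3 = 270, cy_3 = 240, r_3 = 50, cx_4 = 70, cy_4 = 130, r_4 = 30, x1_5 = 220, y1_5 = 280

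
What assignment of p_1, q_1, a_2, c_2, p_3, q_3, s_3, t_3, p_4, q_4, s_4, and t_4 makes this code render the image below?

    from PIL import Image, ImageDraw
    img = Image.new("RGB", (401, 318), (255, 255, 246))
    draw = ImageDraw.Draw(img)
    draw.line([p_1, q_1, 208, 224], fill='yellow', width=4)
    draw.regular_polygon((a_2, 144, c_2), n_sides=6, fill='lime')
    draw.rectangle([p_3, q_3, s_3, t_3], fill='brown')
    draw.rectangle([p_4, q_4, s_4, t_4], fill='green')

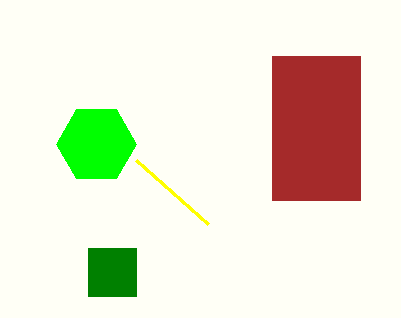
p_1 = 136; q_1 = 160; a_2 = 96; c_2 = 40; p_3 = 272; q_3 = 56; s_3 = 360; t_3 = 200; p_4 = 88; q_4 = 248; s_4 = 136; t_4 = 296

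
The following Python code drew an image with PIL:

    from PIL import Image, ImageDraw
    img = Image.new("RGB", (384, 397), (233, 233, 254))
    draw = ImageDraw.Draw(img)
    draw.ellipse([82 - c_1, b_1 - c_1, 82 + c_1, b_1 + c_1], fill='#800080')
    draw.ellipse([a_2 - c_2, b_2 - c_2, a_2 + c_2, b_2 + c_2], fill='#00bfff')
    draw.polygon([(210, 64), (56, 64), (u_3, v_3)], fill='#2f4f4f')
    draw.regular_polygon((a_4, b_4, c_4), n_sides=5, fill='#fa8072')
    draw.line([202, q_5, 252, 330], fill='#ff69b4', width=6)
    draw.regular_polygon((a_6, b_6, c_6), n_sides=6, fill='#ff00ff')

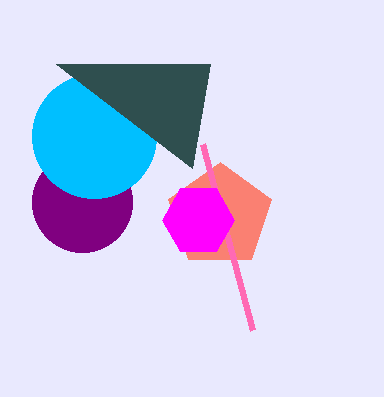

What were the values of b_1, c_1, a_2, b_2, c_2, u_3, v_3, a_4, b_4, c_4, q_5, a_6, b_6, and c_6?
b_1 = 202; c_1 = 50; a_2 = 94; b_2 = 136; c_2 = 62; u_3 = 192; v_3 = 168; a_4 = 220; b_4 = 216; c_4 = 54; q_5 = 144; a_6 = 198; b_6 = 220; c_6 = 36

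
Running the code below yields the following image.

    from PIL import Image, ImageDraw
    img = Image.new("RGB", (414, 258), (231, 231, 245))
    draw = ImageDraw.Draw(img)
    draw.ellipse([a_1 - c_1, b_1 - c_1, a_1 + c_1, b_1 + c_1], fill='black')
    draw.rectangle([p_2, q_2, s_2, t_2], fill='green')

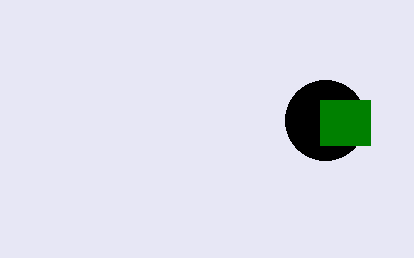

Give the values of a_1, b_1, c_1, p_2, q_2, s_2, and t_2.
a_1 = 325
b_1 = 120
c_1 = 40
p_2 = 320
q_2 = 100
s_2 = 370
t_2 = 145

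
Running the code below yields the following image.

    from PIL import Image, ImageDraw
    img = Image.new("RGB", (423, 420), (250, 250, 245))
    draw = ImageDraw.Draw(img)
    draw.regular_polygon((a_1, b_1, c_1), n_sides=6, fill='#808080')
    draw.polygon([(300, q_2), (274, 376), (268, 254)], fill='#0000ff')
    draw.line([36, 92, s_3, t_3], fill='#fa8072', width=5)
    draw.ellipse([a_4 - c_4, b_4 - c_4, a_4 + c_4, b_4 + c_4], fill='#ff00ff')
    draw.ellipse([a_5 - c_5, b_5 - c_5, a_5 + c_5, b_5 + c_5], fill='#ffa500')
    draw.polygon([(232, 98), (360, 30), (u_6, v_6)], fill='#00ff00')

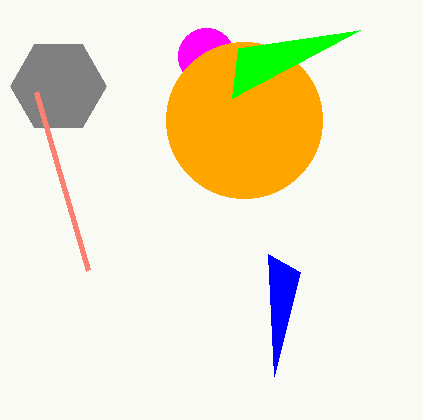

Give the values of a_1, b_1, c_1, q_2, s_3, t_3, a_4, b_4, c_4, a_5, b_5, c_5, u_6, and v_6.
a_1 = 58, b_1 = 86, c_1 = 48, q_2 = 272, s_3 = 88, t_3 = 270, a_4 = 206, b_4 = 56, c_4 = 28, a_5 = 244, b_5 = 120, c_5 = 78, u_6 = 238, v_6 = 48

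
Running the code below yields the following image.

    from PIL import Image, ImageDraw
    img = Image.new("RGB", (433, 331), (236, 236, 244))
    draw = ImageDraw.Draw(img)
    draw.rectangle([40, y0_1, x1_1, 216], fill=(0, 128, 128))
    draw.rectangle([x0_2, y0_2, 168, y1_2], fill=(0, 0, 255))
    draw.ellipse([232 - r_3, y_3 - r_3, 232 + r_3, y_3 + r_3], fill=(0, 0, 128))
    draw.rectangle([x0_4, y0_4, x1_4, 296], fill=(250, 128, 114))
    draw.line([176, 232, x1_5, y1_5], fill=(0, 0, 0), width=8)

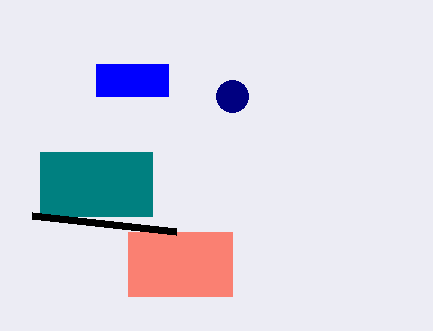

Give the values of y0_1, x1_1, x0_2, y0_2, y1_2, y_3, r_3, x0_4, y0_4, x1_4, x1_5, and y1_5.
y0_1 = 152; x1_1 = 152; x0_2 = 96; y0_2 = 64; y1_2 = 96; y_3 = 96; r_3 = 16; x0_4 = 128; y0_4 = 232; x1_4 = 232; x1_5 = 32; y1_5 = 216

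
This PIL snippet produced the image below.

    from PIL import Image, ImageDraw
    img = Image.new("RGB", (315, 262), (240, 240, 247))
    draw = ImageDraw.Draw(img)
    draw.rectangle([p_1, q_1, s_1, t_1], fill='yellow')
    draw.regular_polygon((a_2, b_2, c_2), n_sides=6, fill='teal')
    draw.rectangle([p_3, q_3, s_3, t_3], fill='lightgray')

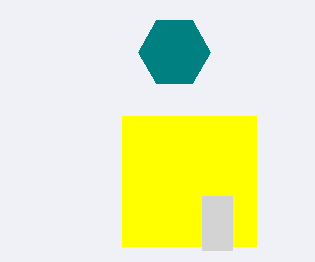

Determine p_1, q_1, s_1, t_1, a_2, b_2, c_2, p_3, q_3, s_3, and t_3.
p_1 = 122, q_1 = 116, s_1 = 256, t_1 = 246, a_2 = 174, b_2 = 52, c_2 = 36, p_3 = 202, q_3 = 196, s_3 = 232, t_3 = 250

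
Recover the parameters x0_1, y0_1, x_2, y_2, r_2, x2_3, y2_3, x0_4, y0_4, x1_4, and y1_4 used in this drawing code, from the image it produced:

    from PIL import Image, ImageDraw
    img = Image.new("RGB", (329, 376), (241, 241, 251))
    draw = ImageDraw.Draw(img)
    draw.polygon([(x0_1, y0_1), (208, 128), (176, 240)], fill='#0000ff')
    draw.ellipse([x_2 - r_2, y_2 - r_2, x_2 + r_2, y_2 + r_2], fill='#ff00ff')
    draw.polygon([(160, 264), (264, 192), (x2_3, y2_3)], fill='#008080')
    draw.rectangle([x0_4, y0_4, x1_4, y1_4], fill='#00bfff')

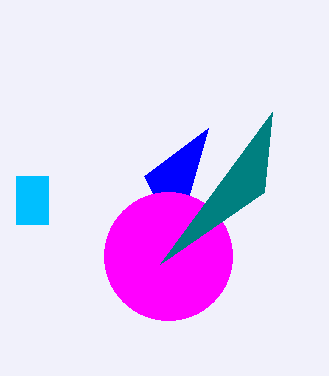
x0_1 = 144; y0_1 = 176; x_2 = 168; y_2 = 256; r_2 = 64; x2_3 = 272; y2_3 = 112; x0_4 = 16; y0_4 = 176; x1_4 = 48; y1_4 = 224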